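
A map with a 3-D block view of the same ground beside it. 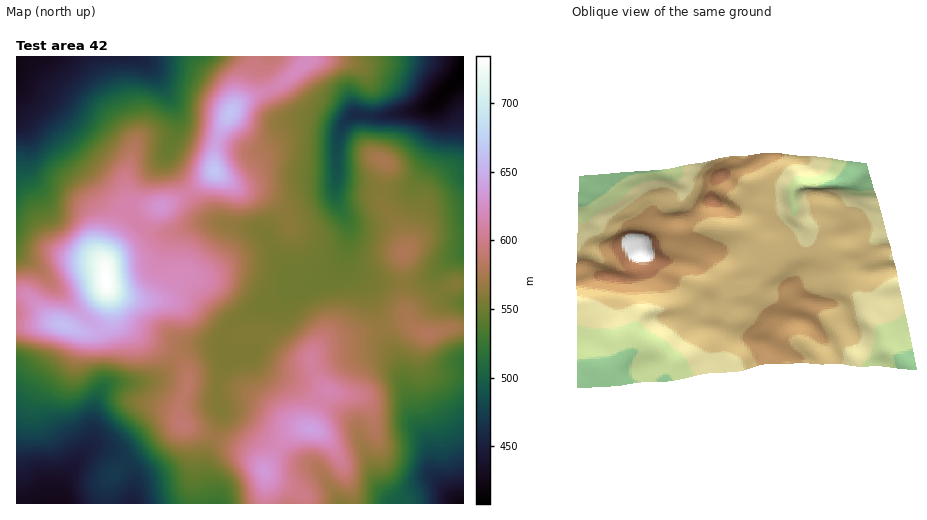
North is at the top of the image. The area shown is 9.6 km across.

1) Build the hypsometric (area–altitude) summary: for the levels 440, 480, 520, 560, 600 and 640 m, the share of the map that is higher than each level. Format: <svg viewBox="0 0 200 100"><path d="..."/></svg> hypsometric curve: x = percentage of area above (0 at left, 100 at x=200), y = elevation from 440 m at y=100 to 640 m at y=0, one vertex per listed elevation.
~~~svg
<svg viewBox="0 0 200 100"><path d="M193 100l-20-20-21-20-54-20-58-20-31-20"/></svg>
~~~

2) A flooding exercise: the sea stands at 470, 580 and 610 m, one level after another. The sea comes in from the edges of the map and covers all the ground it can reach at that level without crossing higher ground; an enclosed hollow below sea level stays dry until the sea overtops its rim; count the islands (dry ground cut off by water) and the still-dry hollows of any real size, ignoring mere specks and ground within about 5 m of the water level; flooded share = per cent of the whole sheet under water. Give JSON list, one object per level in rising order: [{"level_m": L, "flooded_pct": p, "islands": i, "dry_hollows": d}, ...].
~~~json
[{"level_m": 470, "flooded_pct": 11, "islands": 0, "dry_hollows": 0}, {"level_m": 580, "flooded_pct": 69, "islands": 1, "dry_hollows": 0}, {"level_m": 610, "flooded_pct": 85, "islands": 1, "dry_hollows": 0}]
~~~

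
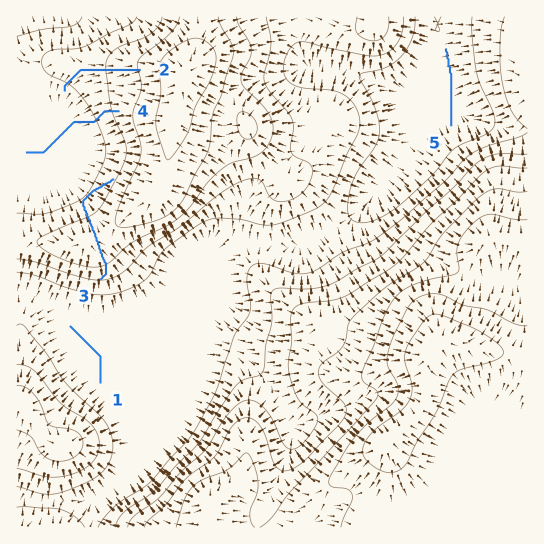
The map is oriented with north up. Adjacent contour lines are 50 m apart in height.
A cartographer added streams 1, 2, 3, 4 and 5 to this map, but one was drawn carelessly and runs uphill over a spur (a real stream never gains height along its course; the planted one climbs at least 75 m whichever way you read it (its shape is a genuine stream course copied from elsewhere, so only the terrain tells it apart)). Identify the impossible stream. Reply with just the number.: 3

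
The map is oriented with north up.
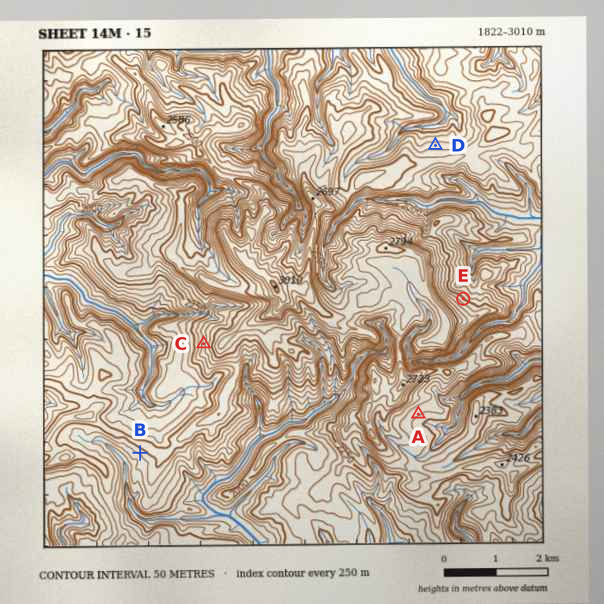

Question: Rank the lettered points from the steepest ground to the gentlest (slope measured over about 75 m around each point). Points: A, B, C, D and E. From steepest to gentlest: C E B D A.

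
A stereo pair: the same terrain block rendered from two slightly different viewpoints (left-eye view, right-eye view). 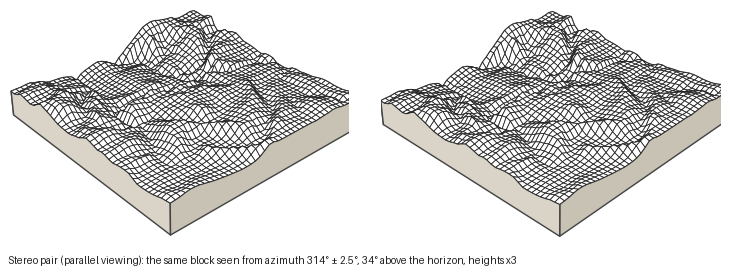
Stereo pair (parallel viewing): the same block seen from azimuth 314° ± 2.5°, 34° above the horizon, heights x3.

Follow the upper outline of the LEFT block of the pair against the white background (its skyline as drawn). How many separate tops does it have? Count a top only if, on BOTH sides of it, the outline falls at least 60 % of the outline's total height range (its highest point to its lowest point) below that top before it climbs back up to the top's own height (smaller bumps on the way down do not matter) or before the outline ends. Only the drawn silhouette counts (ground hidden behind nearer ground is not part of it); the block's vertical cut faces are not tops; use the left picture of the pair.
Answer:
1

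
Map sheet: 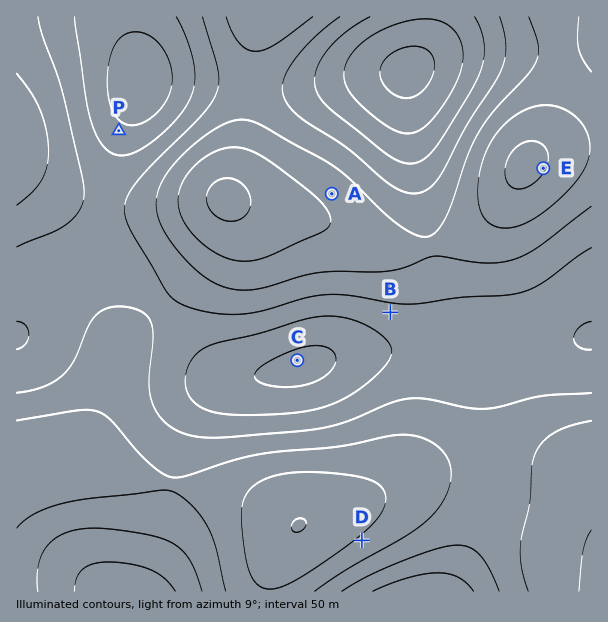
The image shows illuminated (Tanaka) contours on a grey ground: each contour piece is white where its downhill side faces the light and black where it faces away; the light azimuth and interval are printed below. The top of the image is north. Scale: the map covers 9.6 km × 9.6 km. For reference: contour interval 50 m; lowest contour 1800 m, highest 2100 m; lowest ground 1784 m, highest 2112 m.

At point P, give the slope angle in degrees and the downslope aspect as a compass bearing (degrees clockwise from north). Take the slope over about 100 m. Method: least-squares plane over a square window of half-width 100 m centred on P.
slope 5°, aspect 31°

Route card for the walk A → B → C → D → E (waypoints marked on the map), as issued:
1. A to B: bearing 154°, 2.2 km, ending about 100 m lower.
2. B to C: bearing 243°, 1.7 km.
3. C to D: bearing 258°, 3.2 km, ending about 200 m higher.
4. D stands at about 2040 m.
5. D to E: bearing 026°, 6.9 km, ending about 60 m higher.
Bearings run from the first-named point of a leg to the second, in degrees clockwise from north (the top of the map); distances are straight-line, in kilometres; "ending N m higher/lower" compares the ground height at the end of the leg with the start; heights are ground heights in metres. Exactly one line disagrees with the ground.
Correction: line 3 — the bearing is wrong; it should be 160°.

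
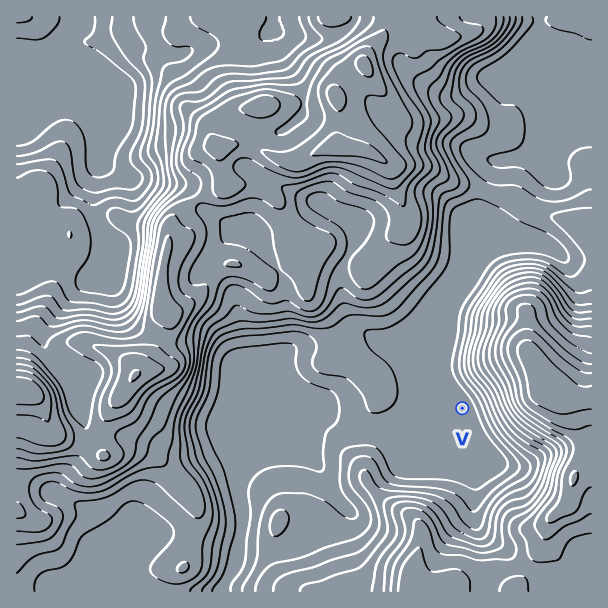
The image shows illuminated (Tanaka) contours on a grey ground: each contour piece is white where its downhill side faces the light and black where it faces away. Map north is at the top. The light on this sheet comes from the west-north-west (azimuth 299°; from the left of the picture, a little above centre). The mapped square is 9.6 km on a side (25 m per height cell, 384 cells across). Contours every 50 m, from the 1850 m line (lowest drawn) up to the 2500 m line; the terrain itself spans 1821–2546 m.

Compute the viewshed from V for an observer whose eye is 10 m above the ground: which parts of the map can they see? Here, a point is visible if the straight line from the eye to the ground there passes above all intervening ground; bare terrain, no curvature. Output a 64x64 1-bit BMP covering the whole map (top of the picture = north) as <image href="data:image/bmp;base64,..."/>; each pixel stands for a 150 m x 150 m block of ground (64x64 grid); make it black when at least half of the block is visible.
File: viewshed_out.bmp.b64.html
<image width="64" height="64" href="data:image/bmp;base64,Qk0+AgAAAAAAAD4AAAAoAAAAQAAAAEAAAAABAAEAAAAAAAACAAATCwAAEwsAAAIAAAAAAAAA////AAAAAAAAAAAAAAAAAAAAAAAAAAAAAAAAAAABngAAAAAAAAP+AAAAAAAAA/wAAAAAAAAD/AAAAAAAAAf8AAAAAAAAB//AQAAMAAAP/+CAAAwAAD//8AAADAAAf//4AAAeAAD///gAYD4AAf//+AA4fgAB///8AD/8AAP//wwAP/gAB//4AAw/+AAH//wADD/wAAP//gAIP/AAAf/+AAAf8AAA//8AAA/wAAD//4AAD/AAAH//AAAP+AAA//8AAAf4AAD//wAAA/gAAP9+AAAAeAAA/gAAAAH4AAf+AAAAAPgAB/4AAAAAeAAP/gAAAAB8AH/8AAAAAH4///wAAAAAfx7//AAAAADfCP/8AAAAAMYI8/wAAAAAxgDx/AAAAADiAOH8AAAAAGAAYPwAAAAAcABgfAAAAABwAAB8AAAAAEAAADwAAAAAAAAADAAAAAAAAAAEAAAAAAAAAAAAAAAAAAAAAAAAAAAAAAAAAAAAAAAAAOAAAAAAAAAD/AAAAAAAAY+IAAAAAAAAfgAAAAAAAAAAAAAAAAAAAAAAAAAAAAAAAAAAAAAAAAAAAAAAAAAAAAAAAAAAAAAAAAAAAAAAAAAAAAAAAAAAAAAAAAAAAAAAAAAAAAAAAAAAAAAAAAAAAAAAAAAAAAAAAAAAAAAAAAAAAAAAAAAAAAAAAAAAAAAAAAAAAA=="/>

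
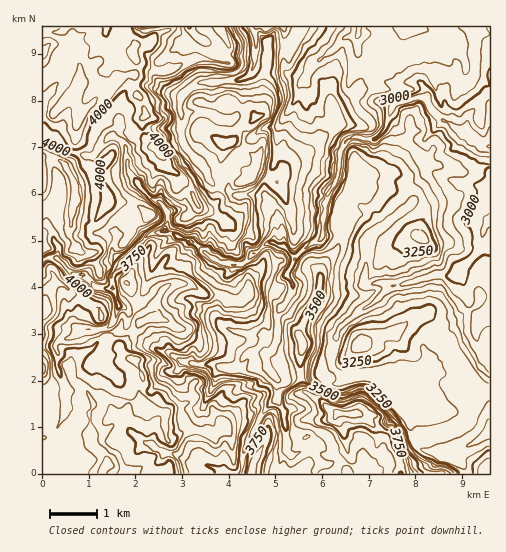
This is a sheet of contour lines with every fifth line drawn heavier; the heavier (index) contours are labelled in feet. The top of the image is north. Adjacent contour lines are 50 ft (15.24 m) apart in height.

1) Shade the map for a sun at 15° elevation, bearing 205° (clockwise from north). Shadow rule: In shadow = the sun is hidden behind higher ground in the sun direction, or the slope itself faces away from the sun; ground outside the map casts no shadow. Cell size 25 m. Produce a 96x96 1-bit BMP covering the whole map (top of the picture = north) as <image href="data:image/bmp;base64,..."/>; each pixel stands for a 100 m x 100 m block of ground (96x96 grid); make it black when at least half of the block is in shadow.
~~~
<image width="96" height="96" href="data:image/bmp;base64,Qk2+BAAAAAAAAD4AAAAoAAAAYAAAAGAAAAABAAEAAAAAAIAEAAATCwAAEwsAAAIAAAAAAAAA////AAAAAAAAAAAAAAAAAAAAAYAAAAAAAAAAAAAAD4AAAAAAAAAAAAAAf4AAAAAYAAAAAAAD8AAAAAAAAAAAAAAH4AAAAAAAAAAAAAAHwAAAAAAAAAAAAAAPgAAAAAAAAAAAAAAPAAAAAAAAAAAAAAAPAAAAAAAAAAAAAAAfAAAAAAAAAAAAAAB/AAAAAAAAAAAAAAA+AAAAAAAAAAAAAAB+AAAAAAAAAAAAAAH+AAAAAAAAAAAAA4P8AAAAAAAAAAAAB+/4AAAAAAAAAAAAD//wAAAAAAAAAAwAP//wAAAAAAAAAAQB///gAAAAAAAAAcAB///gAAAAAAAAcfwA//+AAAAAAAAB8PwAfwAAAAAAAAAB8AAAMAAAAAAAAAAD4AAAAAAAAAAAAAA4AAAAAAAAAAAAAAfwAAAAAAAAAAAAAA+AAAAAAAAAAAAAAAAAAAAAAAAAAAAAAAAAAAAAAAAAAAAAAAAAAAAAAAAAAAAABAAAAAAAAAAAAAAAAAAAAAAAAAAAAAAAAAAAAAAAAAAAAAAAAAAAAAAAAAAAAAAAAAAAAAAAAAAAAAAAAAAAAAAAAAAAAAAAAAAAAAAAAAAAAAAAAAAAAAAAAAAAAAAAPgAAAAAAAAAAAAAAPgAAAAAAAAAAAAAAAAAAAAAAAAAAAAAHwAAAAAAAAAAAAAAHgAAAAAAAAAAAAAAMAAAAAAAAAAAAAAA4AAAAB6AAAAAAAAAwAAAAHAAAAAAAAAAAAAAAcAAIAAAAAAAAAAAAYAAYAAAAAAAAAAABgADwAAAAAAAAAAAPgABAAAAAAAAAAACMAAAAAAAAAAAAAADgAAAAAAAAAAAAAAAAAAAAAAAAAAAAAAAAAAAAAAAAAAAAAAAAAAAAAAAAAAAAAABAAAAAAAAAAAAAAADgAAAAAAAAAAAAAAPAAAAAAAAAAAAAAAfAAAAAAAAAAAAAAAcAAAAAAAAAAAAAAAwAAAAAAAAAAAAAAAgAQAAAAAAAAAAAAAAAQAAAAAAAAAAAAAAAwAAAAAAAAAAAAAADwAAAAAAAAAAAAAAHgAAAAAAAAAAAAAAHgAAAAAAAAAAAAAAPAAAAAAAAAAAYAAAeAAAAAAAAAABAAAA8AAAAAAAAAAAAAAA8AAAAAD4AAAAAAAAYAAAAAD4AAAAAAABAAAAAAAAAAAAAAABgAAAAAAAAAAAAAAAAAAAAAAAAAAAAAAAAAAAAAAAAAAAAAAAAAAAAAAAAAAAAAABwAAAAAAAAAAAAAAAwAAAAAAAAAAAAAAAAAAAAAAAAAAAAAADgAAAAAAAAAAAAAAHAAAAAAAAAAAAAAAAAAAAAAAAAAAAAAAAAAAAAAAAAAAAAAAAAAAAAAAAAAAAAAAAAAAAAAAAAAAAAAAAAAAAAAAAAAAAAAAAAAAAAAAAAAAAAAAAAAAAAAAAAAAAAAAAAAAAAAAAAAAAAAAAAAAAAAAAAAAAAAAAAAAAAAAAAAAAAAAAAAAAAAAAAAAAAAAAAAAAAAAAAAAAAAAAAAAGAAAAAAAAAAA2AAIAgAAAAAAA="/>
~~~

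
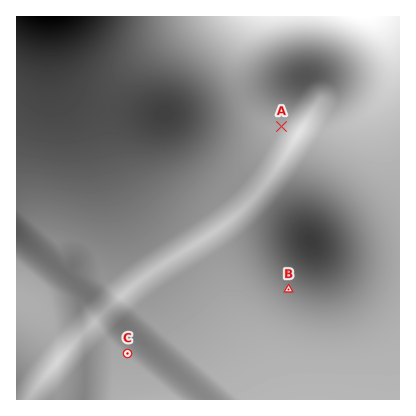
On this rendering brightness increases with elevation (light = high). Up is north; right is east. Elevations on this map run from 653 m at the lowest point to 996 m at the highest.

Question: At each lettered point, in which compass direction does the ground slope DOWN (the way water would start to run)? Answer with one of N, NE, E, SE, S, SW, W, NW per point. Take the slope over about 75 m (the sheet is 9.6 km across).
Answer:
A NW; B NE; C NE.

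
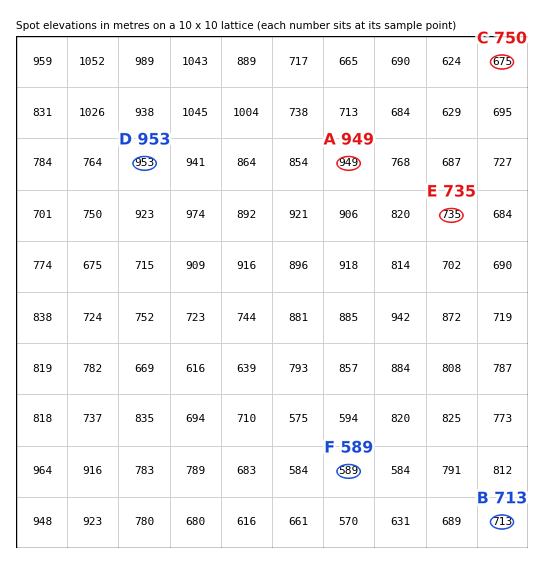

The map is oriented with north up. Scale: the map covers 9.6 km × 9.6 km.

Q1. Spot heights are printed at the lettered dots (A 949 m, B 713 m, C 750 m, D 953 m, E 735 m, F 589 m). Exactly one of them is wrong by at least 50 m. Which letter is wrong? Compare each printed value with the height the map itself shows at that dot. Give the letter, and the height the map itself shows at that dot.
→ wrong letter C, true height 675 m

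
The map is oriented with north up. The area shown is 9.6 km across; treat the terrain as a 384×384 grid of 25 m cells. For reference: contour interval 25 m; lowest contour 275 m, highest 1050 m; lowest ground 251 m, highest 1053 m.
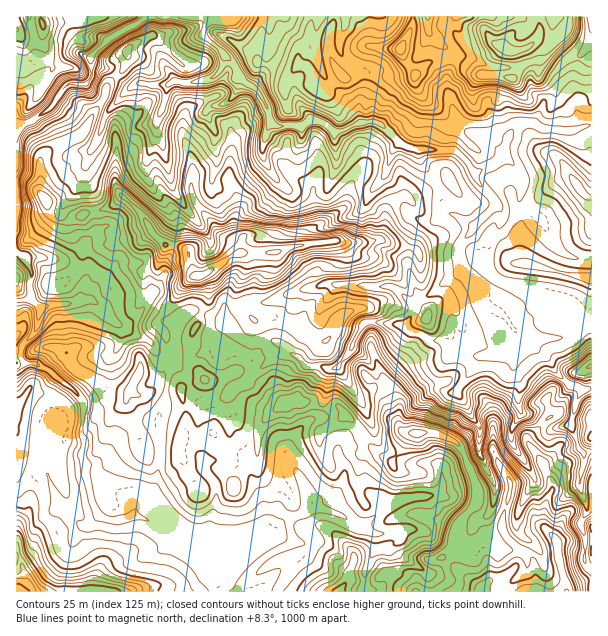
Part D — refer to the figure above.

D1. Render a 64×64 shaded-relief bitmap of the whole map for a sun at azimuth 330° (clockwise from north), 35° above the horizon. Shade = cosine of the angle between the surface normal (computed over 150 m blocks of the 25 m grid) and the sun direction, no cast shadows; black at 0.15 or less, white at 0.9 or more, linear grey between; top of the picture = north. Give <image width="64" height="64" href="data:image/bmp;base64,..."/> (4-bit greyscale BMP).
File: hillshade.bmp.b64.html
<image width="64" height="64" href="data:image/bmp;base64,Qk12CAAAAAAAAHYAAAAoAAAAQAAAAEAAAAABAAQAAAAAAAAIAAATCwAAEwsAABAAAAAAAAAAAAAAABEREQAiIiIAMzMzAERERABVVVUAZmZmAHd3dwCIiIgAmZmZAKqqqgC7u7sAzMzMAN3d3QDu7u4A////AKmbzd3MzMupmImZmqmIqqvN3ZWIiry7u6q8iIvLu6hkqYq93cu8zLqZmJmaqoiaq8zcpoqZvLqqqry5ibu7mHaZiavN26qruqqZiJmrqYmqu7u3fMu8uImavMy4mqqGZ3l4mrvLmImaqpmYiZq7qZmrvLlqzM3KmJqqu8uaqXRXWIeJqrupmImZmZiImau6qaq8u4i7zd7smZmpqqqpc0dXh4iau7qpmZmZiIiImaqpmavMuqq83e2YmZmKqYmEVmeYiJq6u6qZmIiIh3iImZmJmru6mZqrzaiZmIqpmpaIh4mYiKqaqpmIh2d3ZneImqmqqZmYd4it2Ym6ebq7lYyoeJiIiIiJmIh2VnZmZ3iJqqmYd6qZmazsd6x4zLvGSbl3iHiIiIiZiHZVdlZneHiJmIiHiqu7vO6mjIXNucuGqYiIeIiIiImIiGaHVWd4iIiImIh3eJmavbd8k43IermZmIiIiYiHeIiJiIl2Z3iIiHeIh2U0RXmaqIulXMpWu4iYiHiZiHdniImYipdneIiIZoh3dURVaJmZqKh6qnSMeIiIeJmId2eYiJmamHd4iIh3eHd3d3d4mJmoqKmahXx4iId4iYiHd5mIiJmYh3iIiIiIiJl2ZmaIioqZqamYeneIh2iYiIiImoiIiZmHd4iIiImZqnQyM1dsqXuKuoeXd4iXaJiImZiamIiJmYdniZh3iZq5dTIkeEzYe5qsqJd3iJhomYiZmJqYmYmZllZpqXZ4m7qZiIqqjNdd6oq7qneImGiZh4iImpmZmZqXVVabl2irq73czMvL2Dz+lWq7d4iIeamHd3iamZmZmqllVGmpiKu8vN3Ny9vqWO24Nsx3eIiJuZh2Z5mZmZmqq6dlZ6qpqsy4vbzNzNuKuqqG3pd4mZiZmYdmiYiIiau7u6mZu6qau7h6qrzN3KreyJm/yYmqhombl4eJmHZ3mrvM27vMuomqqYiHet3Lu9/7iHntqadXmau4eIqpmHd5q7vNu83KiZqYmZl4zcqrzv63Q965dnmavMp4maqqqYiby6u5m8u6mZmIm6irupq83suWqYZniZmsy5mZmqmaqYmrqYY0vuqpmYeJqpmpmavM3/65ZomHeJvMqpmYmZmZmIiHdkJe2oiqmHiZiJmJmqvO/43ru6mZit2pmZh4mZmYh3aIdCrbeKupiIiIiIiZmqvfOf7My7qqvJiYmGiZmHd3eImWJe2YmpdniIiImYiImbyFzsu7qqmqqIiad4mId3iJmqgxjIiJhVaIiJmYiIiImqit3LqqmYrKiJqWiImYiJmZunIURFeoZniJmZiImZiIunq7u6mZmLyWaIVoiZmZmpm8uGVEVpuHeImZiIiIiIiLdmaJmImZnLczVDZndniaqazMy5d3iqiIiZiIiIiIhyiHZmeIiZh5ujABBFNTI2eZmrqqqXdmiZiIiIiIh3dmOLqYd4iIiHackxABUzMQI1VURFRVV2VYmYiIdmZmZnhpu6qHiIiJhnmqpiBENTACRTIREjNXdVeJiIh2ZneJq6q7qpd3eIiYV6rOpDVVUgATRDM0RVd1V3mImZiImaqql4iIiHd3dnhYqY3rh4iGMAASNFVVVoZWeZmaqqqqmYeFZmZ4iYiHV5rbi8y5q8yodmVWZmVomGZoupq6qZmYdshmZmaJmZlovO7c3curzN3d7bu7mImqmGermrqZmZmYyoZ3VGeZmZmszNzu7t3t7tzO7e3KmqmZh3qqqpmZmanLh4mWZmeZqau7rN7d3e7//rms3cqIiImXaKqqmYmJmbuHesyqdXqqu7mrzcmbzN7u7Iatyod3eId2ipqYiIh4qZl5zd2nmau7qZq7ynirvMzdt3vLiId4iIiImal3d3mqupmrzMuZq7ypiaqqmJqqqay5ecypmIiImYiZqpd3ic3JmZq8y5m6u7l4qZmZqZmoi7l2rLqZmIiamZmaqYiZ3bmIirzZeKq7yni6iJqpmqmLyoZ7uqqpmIiqqZmamqnMuIiJvNl3q7vLmbuGi6qqqYrLqGrLvMupdoqpmImqqbzId4isyHaKu7qZu4Vruqu6i8upecu7y6l3Z5mZqqqpzuuXZYy4d3q6qpm7hDrbm8qb3LqYqXiHd4iHmqvMuqrf7suVW7l5iruqmbuVJ96725rey6mGVWZniIeKq7y6qr7+7dlJyWh6zLmqqpc0q7nclYzbqHd2d3h2Z2iqmYiJVs/t3HbbhljduJvMp2WFNHhUNGhnd2VWd1VVVWd2Z3dyCf7MtZypVM3Iac7ZaIdEMzVUREZmVEZ3ZWVUI3dnd3gQru7oSsumrdyXe+yJeHVEVlVmZnVVVohlZkM0V2Z4WHAc/vxErMmd7u2nvaiIdneHVWd3dlVWd1IjITMmdndnhAB67pM3h2qZveqqeKp4mZhlZ3iHVEVmYgEyIhNWZ3d3MALOxyJEREIkupdXq5iZmJh4iYmVNGiZdodEIlZ3iHd3Zr25U0Zmd1Nqh4irqZmZmHeHaKhleruXdlUxRnhndmd1nut1ZmiqqHh5mau5mZmYdndmipiJqoVVRFEFeVZ2ZUIs/9hlZ5u6doqpq7qZmaqYq6ZpqZmZiYmGZABYV3VVQxKv/6d1V6qKzKmqy5qYq7vO6WmpmZmrqbl4QCZohkZkEAPP/tuXes3dyqq7qqiru7zseJmru8zKqpmTFHqHVnUgAAr/7tyb3d3KqruquJq6q92JqavN3MypmaYj"/>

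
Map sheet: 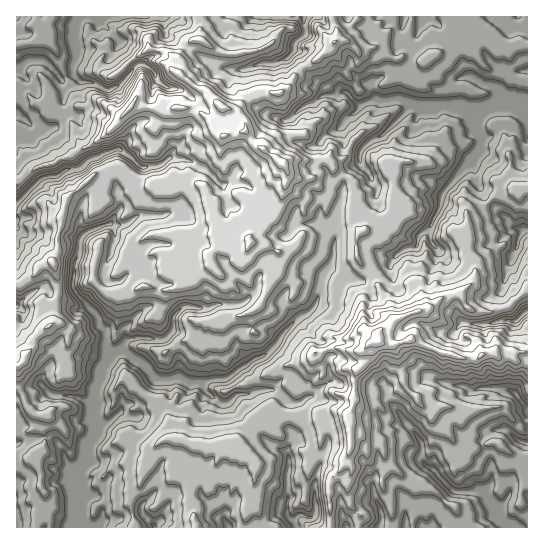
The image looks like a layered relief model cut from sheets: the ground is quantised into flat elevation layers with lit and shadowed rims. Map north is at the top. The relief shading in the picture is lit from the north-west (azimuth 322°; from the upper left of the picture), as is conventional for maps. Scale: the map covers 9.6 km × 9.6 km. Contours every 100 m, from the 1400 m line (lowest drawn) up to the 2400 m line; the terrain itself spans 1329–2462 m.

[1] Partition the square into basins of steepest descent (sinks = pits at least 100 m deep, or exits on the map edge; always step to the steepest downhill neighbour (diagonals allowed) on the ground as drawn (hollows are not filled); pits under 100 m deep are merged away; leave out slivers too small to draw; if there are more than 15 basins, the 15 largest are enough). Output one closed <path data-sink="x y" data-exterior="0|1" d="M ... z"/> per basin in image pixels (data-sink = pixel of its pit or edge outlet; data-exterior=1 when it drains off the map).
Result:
<path data-sink="78 527" data-exterior="1" d="M223 107l-2 0 3 6 0 22-4 14 0 10 4 8 0 7-13 15-5 3-7-8-16-5-10 0-7 4-13 1-16-5-16-14-7 0-19 8-30 28-4 25-4 11 0 16-4 6 6 23 0 12-6 16 0 12-18 16-11 24-8 5 0 91 21 0 4 15 0 14 4 6 0 8-6 10-2 17 97 0 1-7-4-14 2-13 7-8 4-19 7-10 2-10 12-8 17 1 9 4 12 1 24-2 8 1 16-21 19-12 13 4 26 1 12-1 5-4 8-2 13 7 5-7 3-11 0-23 13-16-1-13 8-5 2-7 16-13-4-16-8-10-2-9-22-28-1-15 4-12-7-13 2-29-3-8-14-9-12-13-32 0-8 4-5 0-27-19-9-13-1-9-11-11z"/><path data-sink="515 105" data-exterior="0" d="M382 16l-49 0 4 23-7 12-7 2-10 10-11 4-17 24-6 2-16-2-14 4-14 18 9 9 1 9 8 12 28 20 5 0 8-4 32 0 12 13 14 9 3 8-2 29 7 13-4 12 1 15 22 28 2 9 8 10 2 10 3 5 36-12 11-9 17-6 12-8 5-6 0-13-10-24 0-13 3-7-1-5 14-8 17-14 30-6 0-143-25 1-21-16-17-8-6 2 0 18-29 14-4 4-21-4-12 2-16-11-19 3-10-9 13-10 16-5z"/><path data-sink="74 37" data-exterior="0" d="M197 16l-160 0 0 9 10 5 0 8-12 5-19 3 0 40 9 5 9 12 19 1 2 5 10 4 10 14 4 15 6 6 21-13 27-30 16 3 41 0 8 3 25 25 1-23-3-7-15-15-9-3-20-14 3-8-1-11 2-5 6-7 12-4 1-14z"/><path data-sink="499 514" data-exterior="0" d="M378 340l-11 6 1 13-13 16 0 23-3 11-5 8 2 13 8 1 8 5 10 0 6 6 4 20 5 5 15 10 24 10 17 16 10 4 5 21 66 0 1-69-18-6-12-10-9 0-12 5-20 1-9-18-15-10-2-10-6-3-18-19-12-42z"/><path data-sink="17 203" data-exterior="1" d="M137 105l-4 0-27 30-13 9-23 13-5 0-12 7-18 4-19 17 1 100 4 0 9-6 9-14 10-4 4 1 4-9 0-16 4-11 4-25 30-28 19-8 7 0 16 14 10 4 8 1 11-1 7-4 10 0 16 5 7 8 14-11 4-7 0-7-4-8 3-24-21-22-12-5-41 0z"/><path data-sink="295 527" data-exterior="1" d="M334 409l-8 2-5 4-12 1-26-1-13-4-19 12-12 15-3 7 20 18-4 34-7 16 1 15 85-1-2-44 2-4 12-12 8-18 0-14-4-20z"/><path data-sink="303 17" data-exterior="1" d="M331 16l-133 0 2 9-1 14-12 4-6 7-2 5 1 11-3 8 20 14 9 3 13 14 16 7 14-17 14-4 10 2 12-2 17-24 11-4 10-10 7-2 7-12 0-6z"/><path data-sink="527 413" data-exterior="1" d="M414 340l-12 1-9 5 14 43 18 19 9 1 5-2 12 0 14 5 16-4 21-1 15 19 6 6 5 1-1-70-12-2-6-5-12 0-4-3-7 0-9 6-14 0-24-7z"/><path data-sink="523 229" data-exterior="0" d="M527 189l-16 2-13 4-17 14-14 8 1 5-3 7 0 13 10 24 0 13-5 6-11 8 8 14 6 4 20 1 14-4 21-19z"/><path data-sink="527 311" data-exterior="1" d="M527 289l-20 19-14 4-20-1-6-4-8-14-5 0-13 6-11 9-35 11-18 15 0 5 4 4 10 2 16-5 7 0 25 12 24 7 14 0 9-6 15 2 6-3 20 0z"/><path data-sink="229 527" data-exterior="1" d="M230 443l-13 2-22-1-11 22 8 9-1 27 6 26 48-1 0-14 7-16 4-34-17-16z"/><path data-sink="154 527" data-exterior="1" d="M173 439l-8 0-10 6-11 22-4 19-5 5-4 11 4 26 61-1-3-20-2-5 1-27-8-9 11-21z"/><path data-sink="17 113" data-exterior="1" d="M18 87l-2 0 1 97 18-16 18-4 12-7 5 0 14-10-5-5-4-15-10-14-10-4-2-5-19-1-9-12z"/><path data-sink="422 17" data-exterior="1" d="M462 16l-79 0-6 11-16 5-13 10 10 9 19-3 16 11 12-2 21 4 4-4 29-14 0-18 4-3z"/><path data-sink="379 527" data-exterior="1" d="M357 431l-8 0 2 18-3 13 4 5 0 6-4 8 0 18 3 7 10 11-2 5 0 6 30 0 3-9 0-8-9-24 0-12 2-8-2-21-8-10-10 0z"/>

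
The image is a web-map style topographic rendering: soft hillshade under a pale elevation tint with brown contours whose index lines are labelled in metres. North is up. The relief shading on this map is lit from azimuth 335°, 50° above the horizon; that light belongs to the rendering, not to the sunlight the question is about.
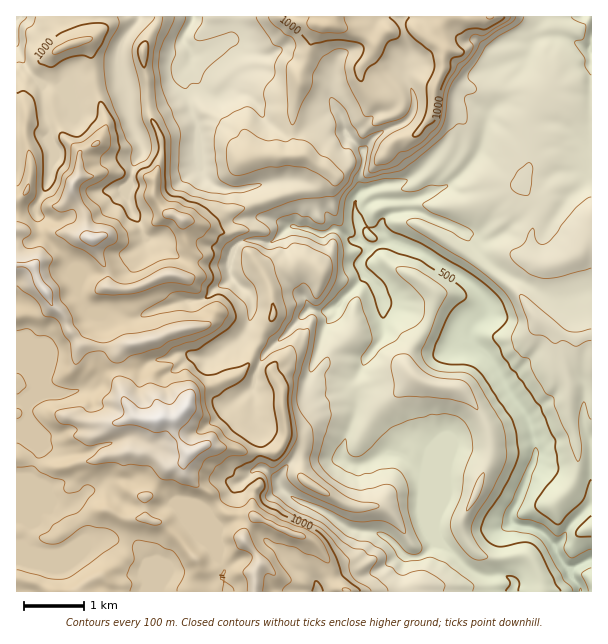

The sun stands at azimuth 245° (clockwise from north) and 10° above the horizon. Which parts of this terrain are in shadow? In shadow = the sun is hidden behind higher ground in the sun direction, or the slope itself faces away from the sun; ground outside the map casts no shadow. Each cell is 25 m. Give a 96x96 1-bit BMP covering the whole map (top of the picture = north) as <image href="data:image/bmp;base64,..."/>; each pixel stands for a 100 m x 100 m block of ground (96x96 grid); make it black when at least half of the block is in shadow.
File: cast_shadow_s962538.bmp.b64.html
<image width="96" height="96" href="data:image/bmp;base64,Qk2+BAAAAAAAAD4AAAAoAAAAYAAAAGAAAAABAAEAAAAAAIAEAAATCwAAEwsAAAIAAAAAAAAA////AAAAAAAAAAAAAOhB/gAYAPwPgPAAAPDj/4f+YP5+AfgAAP/H/8//wP74AfAAAP+H////gf4AAAABwH/P///8Af8AABgDwH/P///wA/8AABgH4P8f///nh/8AAAAP4f4f///v5/gAAAAPg/g///////AAAAAfA+H///////AAAAA+A+f//////5AAAAD8AB/////f/xgAAAP4AP/////f/BwAAMP4Gf/////f/AQAAcP4Pf/////P/AAAAYHgff/////n/AMAAAPAfv/////n/AcAAAHB/v/////3/gcAAAAD///////z/gMAAAAH///////z/wMAAAAP///////x/4MAAAAH///////5/4MAAAAD/Y/////4/4MAAAAAA4/////4/4MAAAAM/8/////4/4MAAAAe/+f////x/8MAAAAf//f////h/4cAAAAH//f/3//B/4cAAAAP//f/44OD/4YAEABP////8AAD/wYA2BzH////+AAH/wYBmBzH/+///AAH/wYAAD3H/+///gAP/gYAAD3H/+///gAf/AYAAH/H/+///gB//AYAAH///+///h//+A4AAB///////j//+AwAAA3//////j//8AAAAAH//////n//4AAAAAB//////3//wAAAAABv/////7//gAAAHAAA/H///9//gAAAPxgAAH///8//AAAAfx4AQB///+//AAAAfwAP/h///+f/AAAA/wAf/x///+f/AMAA/wAf/x///+P8AcAB/gAef5///+P4A8AD/AAff9////H8B4AH+AAB//////H8BgAH+AAD/////+P8DAAP+eAH///f/gf8AAAP/fgP/D/f/h/4AAAf/fx//n+f/j/wAAAf+f5//n4f///AAADf8/5///x///8AAADv4/4D//7///wAAADvw/4H//////gwAABkAP4H//////BgAAAgD/4H/////+HgAAB4D/4A/////8fAAAD8D/4D/////5+AAAD8D/4P/////7wAAAB4H/4//////8AAAABwH/7//////AAAAAB4P/n///wH/AAAAAA8P/n///gH/AAAAAA+f/n///4D/AAAAAA+P/n///8D/gAAAAA/P/n///8D4AAAAAA/v/z/+f4H4AAAAAA/n/7/8AAP4cAAAAA/n/7/8AB/4/AAAAA/j///8Aj/4TgAAAA/I///8Mz/8B4AAAA+c///+fj/8B8AAAA+8/7/8fH/gA+AAAA/4f//4+GHAAfgAAA/gf//4eGOAAfwAAA/Af//8cHOAEf8AAA/Af//8YHMAGP/AAE/A///+QH4AGP/gAN/A/v//AHwAGP/wAM+A/v//ADwAOP/4AM8B/P/+AD4AcP/8AMwB/P//AH4A8H/+ANgB/P//AD8I4H//gdAB+f/4AD8BwH//wcAB+f/4AB8DwH//wcAB+f/4ABwDwD//4cAB+f/8AAgDwD//88AB+f/8AAADwD///8AB/P/+AAAAID///MAB/n/+AAAAYCb//MAA/3/+AADw4AA//cAA/z/+AAH44AA//8="/>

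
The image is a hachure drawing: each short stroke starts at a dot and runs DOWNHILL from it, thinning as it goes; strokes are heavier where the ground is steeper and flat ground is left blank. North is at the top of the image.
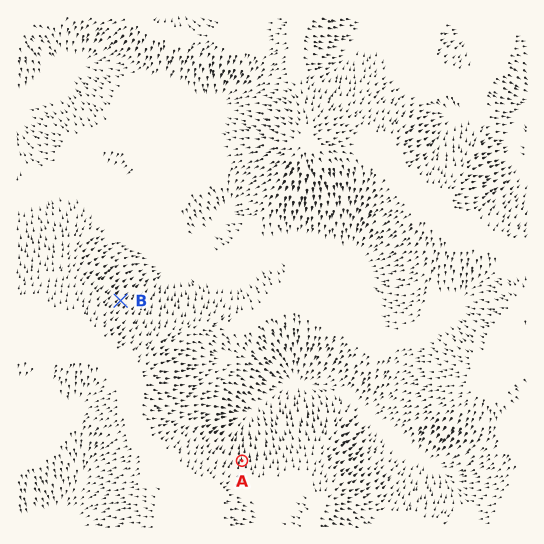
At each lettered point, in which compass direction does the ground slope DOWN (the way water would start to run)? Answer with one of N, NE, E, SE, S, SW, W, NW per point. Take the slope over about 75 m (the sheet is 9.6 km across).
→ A N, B NE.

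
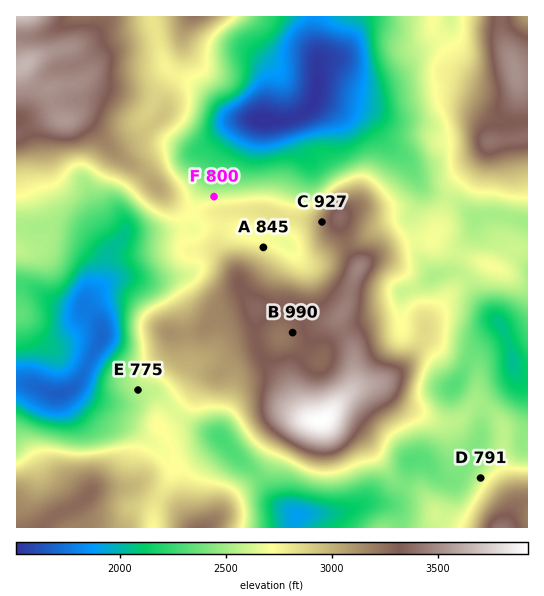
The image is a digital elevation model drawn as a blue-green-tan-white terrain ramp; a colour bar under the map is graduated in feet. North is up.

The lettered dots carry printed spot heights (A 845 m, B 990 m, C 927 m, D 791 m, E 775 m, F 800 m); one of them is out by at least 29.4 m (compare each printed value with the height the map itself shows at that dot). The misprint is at C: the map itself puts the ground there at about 964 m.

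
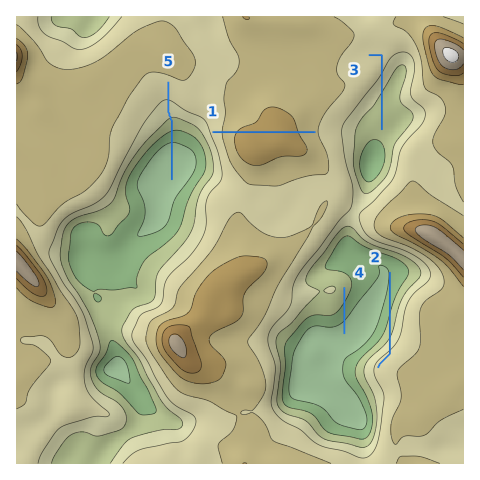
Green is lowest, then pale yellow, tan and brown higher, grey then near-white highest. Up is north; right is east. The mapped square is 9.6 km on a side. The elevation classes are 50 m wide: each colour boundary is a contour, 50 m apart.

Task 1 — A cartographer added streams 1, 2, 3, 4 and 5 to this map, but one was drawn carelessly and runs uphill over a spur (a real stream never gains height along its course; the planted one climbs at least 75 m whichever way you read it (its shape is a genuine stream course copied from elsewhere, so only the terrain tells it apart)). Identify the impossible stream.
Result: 1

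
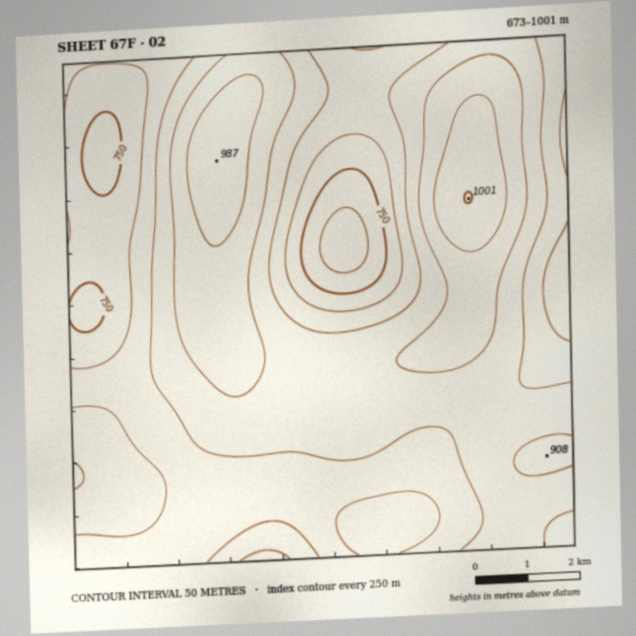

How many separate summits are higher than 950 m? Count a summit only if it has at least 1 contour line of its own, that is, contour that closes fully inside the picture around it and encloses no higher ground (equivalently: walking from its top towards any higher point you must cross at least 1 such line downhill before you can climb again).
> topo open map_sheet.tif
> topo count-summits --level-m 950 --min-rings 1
2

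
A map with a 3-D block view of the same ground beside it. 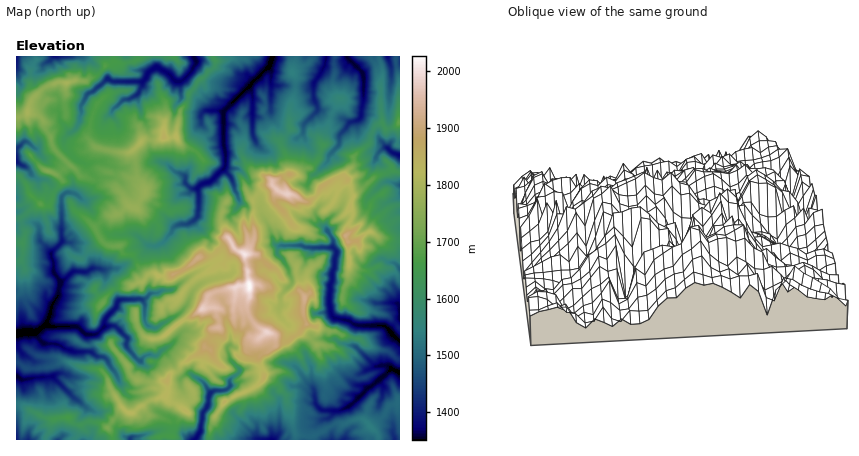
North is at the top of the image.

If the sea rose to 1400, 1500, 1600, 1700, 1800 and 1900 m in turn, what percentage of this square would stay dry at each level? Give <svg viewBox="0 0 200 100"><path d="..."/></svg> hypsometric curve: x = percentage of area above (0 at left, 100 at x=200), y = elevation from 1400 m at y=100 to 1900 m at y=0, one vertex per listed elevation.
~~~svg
<svg viewBox="0 0 200 100"><path d="M186 100l-38-20-45-20-46-20-32-20-19-20"/></svg>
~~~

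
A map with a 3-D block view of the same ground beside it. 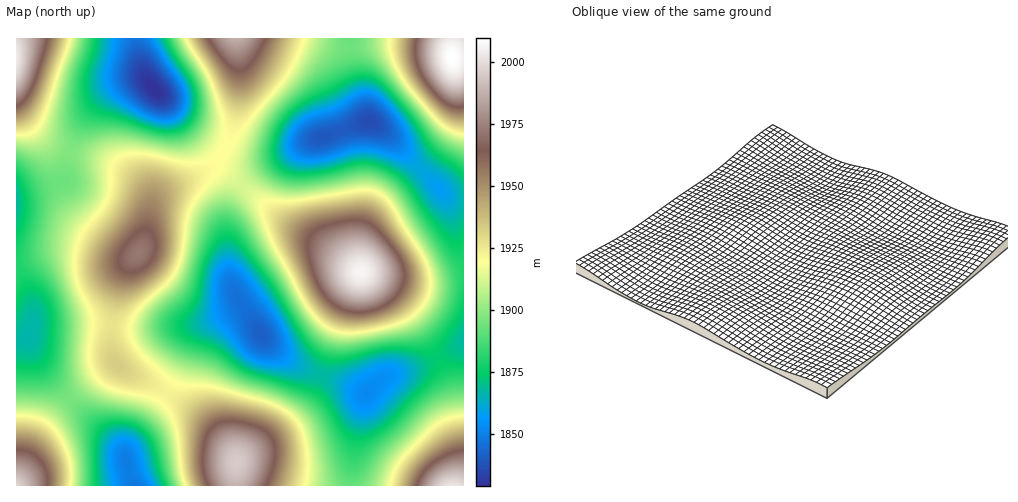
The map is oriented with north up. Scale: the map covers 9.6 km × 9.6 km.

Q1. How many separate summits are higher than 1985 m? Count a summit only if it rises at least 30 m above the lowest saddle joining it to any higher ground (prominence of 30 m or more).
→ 3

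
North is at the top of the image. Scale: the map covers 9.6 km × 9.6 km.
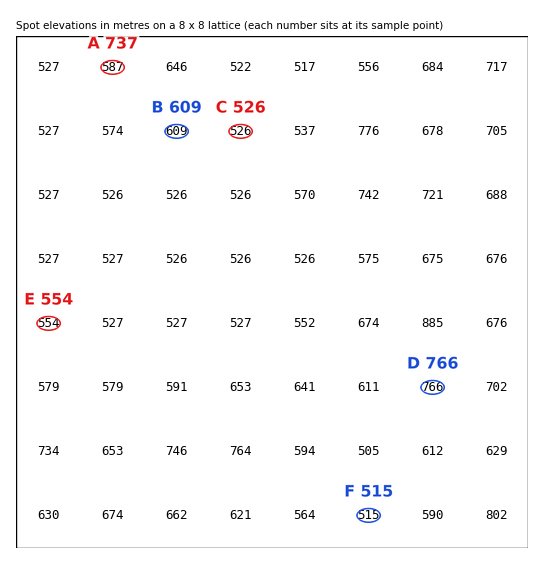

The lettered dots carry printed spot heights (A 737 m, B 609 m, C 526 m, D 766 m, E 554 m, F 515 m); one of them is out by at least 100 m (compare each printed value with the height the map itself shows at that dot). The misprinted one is A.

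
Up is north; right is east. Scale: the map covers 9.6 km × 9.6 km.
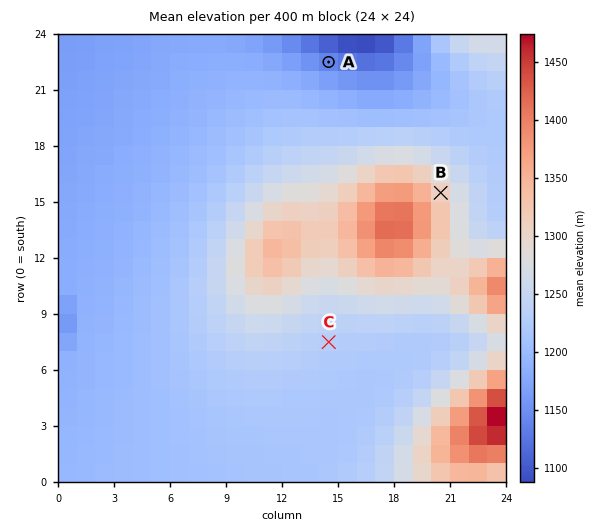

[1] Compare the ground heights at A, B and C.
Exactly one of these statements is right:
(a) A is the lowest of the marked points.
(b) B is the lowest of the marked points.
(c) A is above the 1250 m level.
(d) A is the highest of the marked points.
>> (a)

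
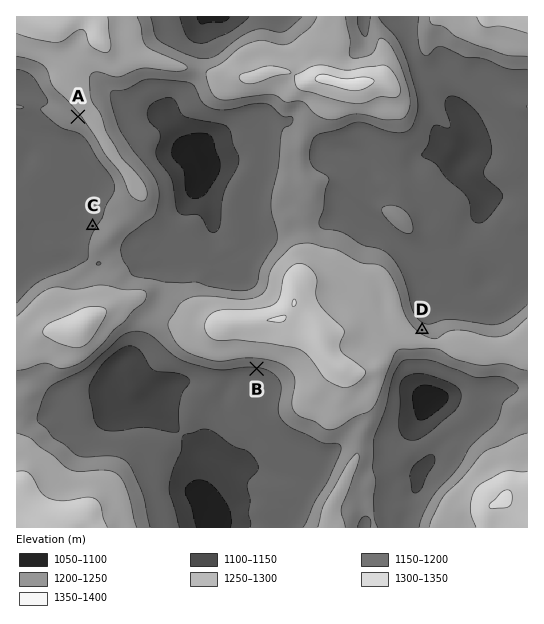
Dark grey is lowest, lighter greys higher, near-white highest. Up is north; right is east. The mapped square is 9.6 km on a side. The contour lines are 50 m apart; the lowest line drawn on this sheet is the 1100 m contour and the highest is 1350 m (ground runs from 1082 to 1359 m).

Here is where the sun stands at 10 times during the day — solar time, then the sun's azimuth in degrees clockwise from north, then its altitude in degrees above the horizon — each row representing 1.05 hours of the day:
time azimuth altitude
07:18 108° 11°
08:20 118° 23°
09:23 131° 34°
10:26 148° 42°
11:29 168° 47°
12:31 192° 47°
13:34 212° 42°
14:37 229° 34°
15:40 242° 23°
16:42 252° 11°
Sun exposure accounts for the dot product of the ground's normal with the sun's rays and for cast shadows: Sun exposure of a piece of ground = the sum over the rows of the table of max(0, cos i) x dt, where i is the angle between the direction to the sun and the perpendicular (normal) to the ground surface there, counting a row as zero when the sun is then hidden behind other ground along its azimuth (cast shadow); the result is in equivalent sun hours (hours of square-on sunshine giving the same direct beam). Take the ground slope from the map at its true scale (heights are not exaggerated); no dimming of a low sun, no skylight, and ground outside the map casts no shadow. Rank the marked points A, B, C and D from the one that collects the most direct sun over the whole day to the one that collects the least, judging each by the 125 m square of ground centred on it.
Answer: B > A > C > D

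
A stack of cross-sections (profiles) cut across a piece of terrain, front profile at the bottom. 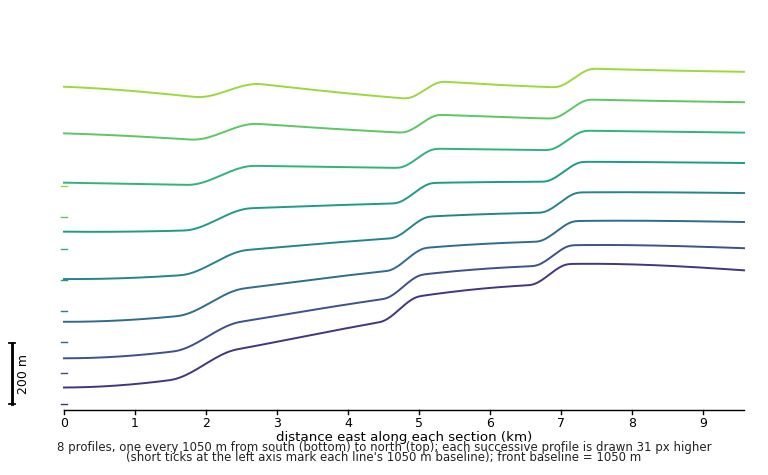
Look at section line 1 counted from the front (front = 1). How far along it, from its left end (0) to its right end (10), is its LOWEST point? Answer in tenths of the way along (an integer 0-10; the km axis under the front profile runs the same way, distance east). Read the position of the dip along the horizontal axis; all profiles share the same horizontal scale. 0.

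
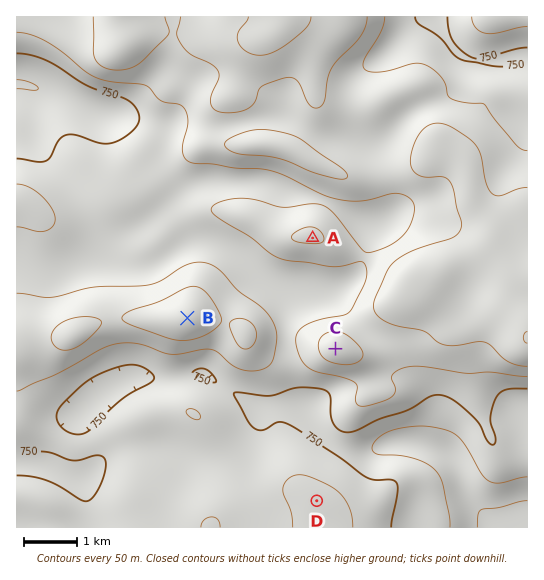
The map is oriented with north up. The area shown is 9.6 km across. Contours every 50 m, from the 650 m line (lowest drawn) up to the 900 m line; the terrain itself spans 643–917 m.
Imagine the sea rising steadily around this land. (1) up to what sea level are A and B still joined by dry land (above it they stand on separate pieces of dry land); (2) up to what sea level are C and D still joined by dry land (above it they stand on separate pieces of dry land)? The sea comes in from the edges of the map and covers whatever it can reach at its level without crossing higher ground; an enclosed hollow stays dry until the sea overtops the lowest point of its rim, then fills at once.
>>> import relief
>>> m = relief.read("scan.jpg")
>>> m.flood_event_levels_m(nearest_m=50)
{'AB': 800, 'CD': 750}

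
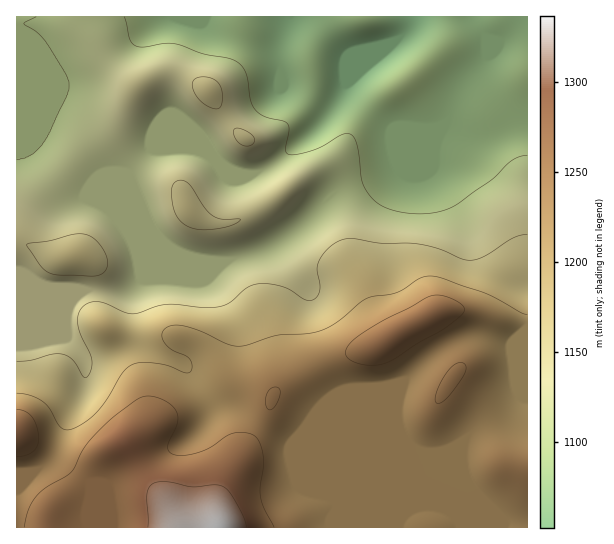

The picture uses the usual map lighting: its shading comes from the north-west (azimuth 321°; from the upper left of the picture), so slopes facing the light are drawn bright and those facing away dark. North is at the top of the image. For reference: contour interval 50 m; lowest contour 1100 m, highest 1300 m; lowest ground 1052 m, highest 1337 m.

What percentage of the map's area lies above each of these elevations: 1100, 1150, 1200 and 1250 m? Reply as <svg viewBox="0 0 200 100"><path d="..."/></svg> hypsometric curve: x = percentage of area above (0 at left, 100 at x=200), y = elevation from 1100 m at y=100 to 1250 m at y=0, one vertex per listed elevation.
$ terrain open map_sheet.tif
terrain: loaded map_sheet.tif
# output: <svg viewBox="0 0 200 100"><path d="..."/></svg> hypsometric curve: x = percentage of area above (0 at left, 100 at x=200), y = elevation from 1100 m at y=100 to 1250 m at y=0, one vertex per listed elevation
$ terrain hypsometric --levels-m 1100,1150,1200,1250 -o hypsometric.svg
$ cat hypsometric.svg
<svg viewBox="0 0 200 100"><path d="M160 100l-62-33-24-34-54-33"/></svg>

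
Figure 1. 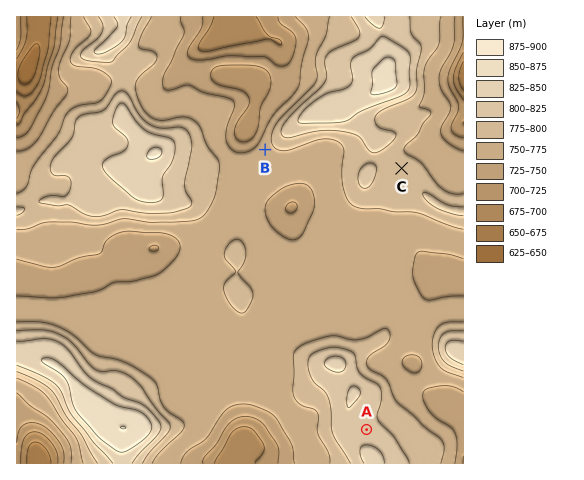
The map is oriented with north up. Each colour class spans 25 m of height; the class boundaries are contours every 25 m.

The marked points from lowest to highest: B C A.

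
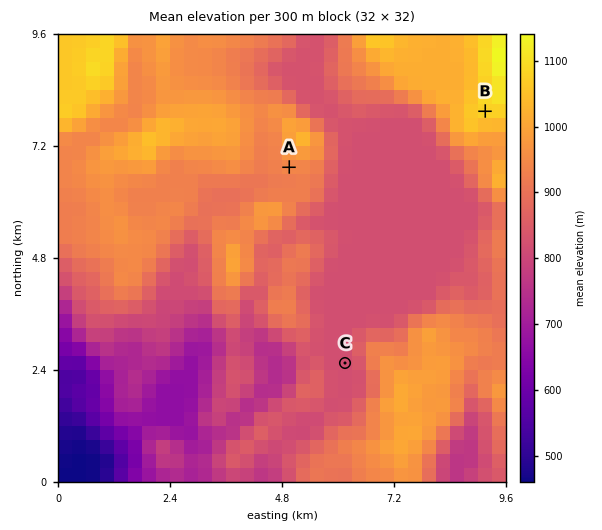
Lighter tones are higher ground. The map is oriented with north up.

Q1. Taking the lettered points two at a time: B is above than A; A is above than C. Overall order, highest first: B A C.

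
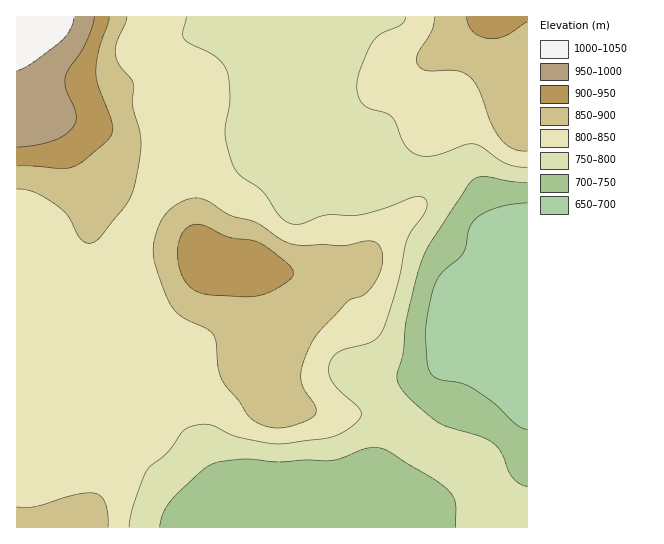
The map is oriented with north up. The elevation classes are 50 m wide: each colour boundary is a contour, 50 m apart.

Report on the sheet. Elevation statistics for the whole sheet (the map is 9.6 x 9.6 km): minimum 670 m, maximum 1020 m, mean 810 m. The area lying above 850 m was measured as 21.9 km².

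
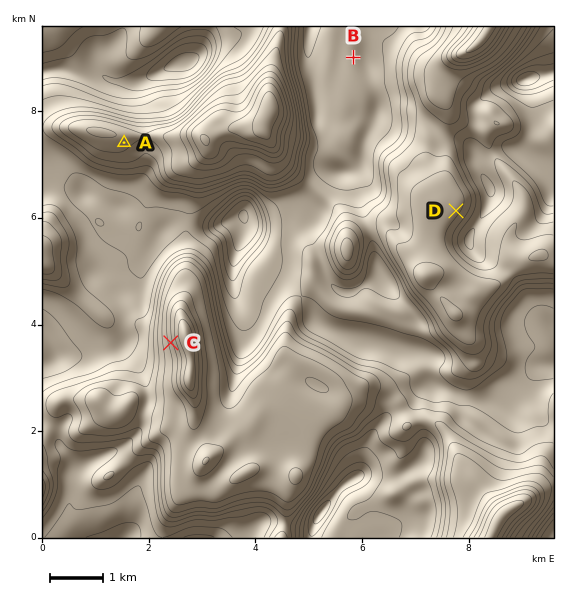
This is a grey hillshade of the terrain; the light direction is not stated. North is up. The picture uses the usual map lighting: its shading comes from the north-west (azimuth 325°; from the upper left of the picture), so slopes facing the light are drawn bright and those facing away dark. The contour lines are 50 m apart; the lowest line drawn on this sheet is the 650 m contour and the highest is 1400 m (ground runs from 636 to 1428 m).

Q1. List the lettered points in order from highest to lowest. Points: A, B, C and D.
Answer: C D A B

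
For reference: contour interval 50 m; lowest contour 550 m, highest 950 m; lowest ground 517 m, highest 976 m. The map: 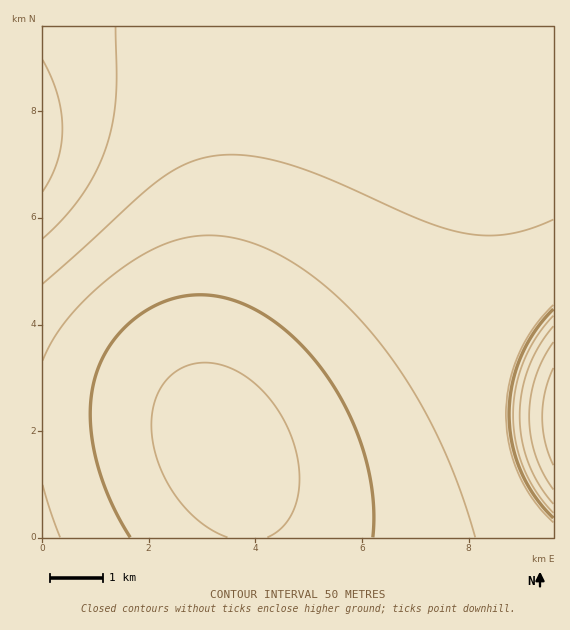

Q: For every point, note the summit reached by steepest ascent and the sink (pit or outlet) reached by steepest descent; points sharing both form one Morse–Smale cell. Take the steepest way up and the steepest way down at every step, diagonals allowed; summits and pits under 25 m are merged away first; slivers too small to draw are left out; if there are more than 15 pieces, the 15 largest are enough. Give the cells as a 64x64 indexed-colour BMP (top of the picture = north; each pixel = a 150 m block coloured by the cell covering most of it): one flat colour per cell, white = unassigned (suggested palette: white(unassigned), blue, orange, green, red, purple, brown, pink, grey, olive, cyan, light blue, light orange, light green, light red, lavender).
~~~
<image width="64" height="64" href="data:image/bmp;base64,Qk12CAAAAAAAAHYAAAAoAAAAQAAAAEAAAAABAAQAAAAAAAAIAAATCwAAEwsAABAAAAAAAAAA////ALR3HwAOf/8ALKAsACgn1gC9Z5QAS1aMAMJ34wB/f38AIr28AM++FwDox64AeLv/AIrfmACWmP8A1bDFABERERERERERERERERERERERERERERERERERERERERERERERERERERERERERERERERERERERERERERERERERERIRERERERERERERERERERERERERERERERERERERERERIhEREREREREREREREREREREREREREREREREREREREREiEREREREREREREREREREREREREREREREREREREREREiIREREREREREREREREREREREREREREREREREREREREiIhERERERERERERERERERERERERERERERERERERERESIiERERERERERERERERERERERERERERERERERERERESIiIRERERERERERERERERERERERERERERERERERERERIiIhERERERERERERERERERERERERERERERERERERERIiIiEREREREREREREREREREREREREREREREREREREREiIiIRERERERERERERERERERERERERERERERERERERESIiIhERERERERERERERERERERERERERERERERERERESIiIiERERERERERERERERERERERERERERERERERERERIiIiIREREREREREREREREREREREREREREREREREREREiIiIhERERERERERERERERERERERERERERERERERERESIiIiERERERERERERERERERERERERERERERERERERERIiIiIREREREREREREREREREREREREREREREREREREREiIiIhERERERERERERERERERERERERERERERERERERESIiIiEREREREREREREREREREREREREREREREREREREREiIiIRERERERERERERERERERERERERERERERERERERESIiIhERERERERERERERERERERERERERERERERERERERIiIiEREREREREREREREREREREREREREREREREREREREiIiIRERERERERERERERERERERERERERERERERERERERIiIhEREREREREREREREREREREREREREREREREREREREiIiERERERERERERERERERERERERERERERERERERERESIiIREREREREREREREREREREREREREREREREREREREREiIhERERERERERERERERERERERERERERERERERERERESIiERERERERERERERERERERERERERERERERERERERERIiIREREREREREREREREREREREREREREREREREREREREiIhERERERERERERERERERERERERERERERERERERERESIiERERERERERERERERERERERERERERERERERERERERIiIREREREREREREREREREREREREREREREREREREREREiIhERERERERERERERERERERERERERERERERERERERESIiERERERERERERERERERERERERERERERERERERERERIiIREREREREREREREREREREREREREREREREREREREREiIhERERERERERERERERERERERERERERERERERERERESIiERERERERERERERERERERERERERERERERERERERESIiIRERERERERERERERERERERERERERERERERERERERIiIhEREREREREREREREREREREREREREREREREREREREiIiERERERERERERERERERERERERERERERERERERERESIiIRERERERERERERERERERERERERERERERERERERESIiIhERERERERERERERERERERERERERERERERERERERIiIiEREREREREREREREREREREREREREREREREREREREiIiIREREREREREREREREREREREREREREREREREREREiIiIhERERERERERERERERERERERERERERERERERERESIiIiERERERERERERERERERERERERERERERERERERERIiIiIRERERERERERERERERERERERERERERERERERERIiIiIhEREREREREREREREREREREREREREREREREREREiIiIiERERERERERERERERERERERERERERERERERERESIiIiIRERERERERERERERERERERERERERERERERERESIiIiIhERERERERERERERERERERERERERERERERERERIiIiIiERERERERERERERERERERERERERERERERERERIiIiIiIREREREREREREREREREREREREREREREREREREiIiIiIhEREREREREREREREREREREREREREREREREREiIiIiIiERERERERERERERERERERERERERERERERERESIiIiIiIRERERERERERERERERERERERERERERERERESIiIiIiIhERERERERERERERERERERERERERERERERERIiIiIiIiERERERERERERERERERERERERERERERERERIiIiIiIiIREREREREREREREREREREREREREREREREREiIiIiIiIhEREREREREREREREREREREREREREREREREiIiIiIiIiERERERERERERERERERERERERERERERERESIiIiIiIiIRERERERERERERERERERERERERERERERESIiIiIiIiIhERERERERERERERERERERERERERERERERIiIiIiIiIi"/>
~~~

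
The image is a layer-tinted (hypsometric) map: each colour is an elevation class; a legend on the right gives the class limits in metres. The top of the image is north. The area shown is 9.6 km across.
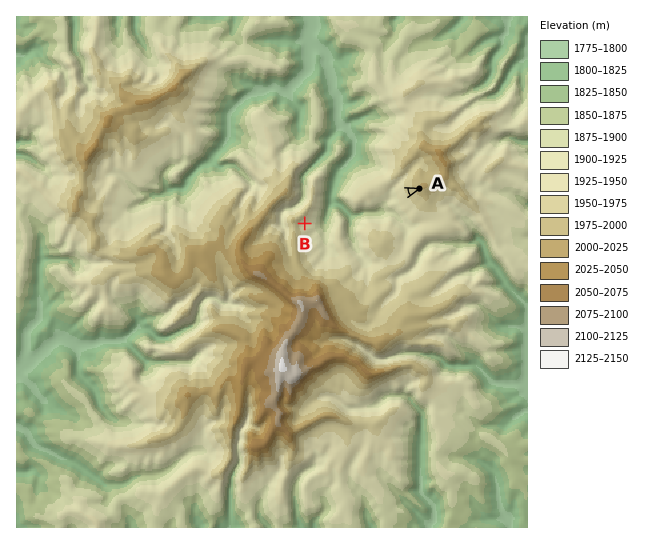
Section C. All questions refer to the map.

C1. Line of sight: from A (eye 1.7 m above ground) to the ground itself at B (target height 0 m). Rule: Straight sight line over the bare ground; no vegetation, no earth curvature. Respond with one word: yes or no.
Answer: yes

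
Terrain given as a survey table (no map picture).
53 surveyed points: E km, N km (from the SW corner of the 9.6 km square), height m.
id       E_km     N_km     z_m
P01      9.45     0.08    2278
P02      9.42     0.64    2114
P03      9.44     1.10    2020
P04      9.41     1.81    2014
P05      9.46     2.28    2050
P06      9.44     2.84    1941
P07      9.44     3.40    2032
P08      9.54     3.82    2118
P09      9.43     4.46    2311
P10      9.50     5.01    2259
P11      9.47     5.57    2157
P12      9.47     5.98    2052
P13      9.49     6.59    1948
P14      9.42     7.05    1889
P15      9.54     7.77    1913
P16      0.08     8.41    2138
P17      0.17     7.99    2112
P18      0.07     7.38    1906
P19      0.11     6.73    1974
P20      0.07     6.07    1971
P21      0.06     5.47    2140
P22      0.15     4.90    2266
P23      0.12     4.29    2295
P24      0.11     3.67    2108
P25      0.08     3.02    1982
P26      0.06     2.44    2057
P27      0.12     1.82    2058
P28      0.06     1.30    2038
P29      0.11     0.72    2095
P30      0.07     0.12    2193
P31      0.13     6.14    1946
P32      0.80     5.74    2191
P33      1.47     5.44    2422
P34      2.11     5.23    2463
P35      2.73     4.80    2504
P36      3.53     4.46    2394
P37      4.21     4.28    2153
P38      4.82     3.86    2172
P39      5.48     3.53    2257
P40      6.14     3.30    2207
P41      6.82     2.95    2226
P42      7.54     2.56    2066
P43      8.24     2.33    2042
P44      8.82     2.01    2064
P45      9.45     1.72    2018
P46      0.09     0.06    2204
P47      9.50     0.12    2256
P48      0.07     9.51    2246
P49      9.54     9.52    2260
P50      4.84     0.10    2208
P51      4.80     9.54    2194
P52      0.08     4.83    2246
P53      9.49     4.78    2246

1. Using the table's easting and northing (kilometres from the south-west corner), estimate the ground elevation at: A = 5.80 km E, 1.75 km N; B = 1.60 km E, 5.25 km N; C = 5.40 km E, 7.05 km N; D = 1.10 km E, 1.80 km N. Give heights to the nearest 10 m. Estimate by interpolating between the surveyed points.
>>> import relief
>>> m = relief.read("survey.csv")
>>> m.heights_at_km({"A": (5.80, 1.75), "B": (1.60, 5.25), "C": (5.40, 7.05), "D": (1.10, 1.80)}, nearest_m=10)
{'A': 2230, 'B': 2420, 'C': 1890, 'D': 2260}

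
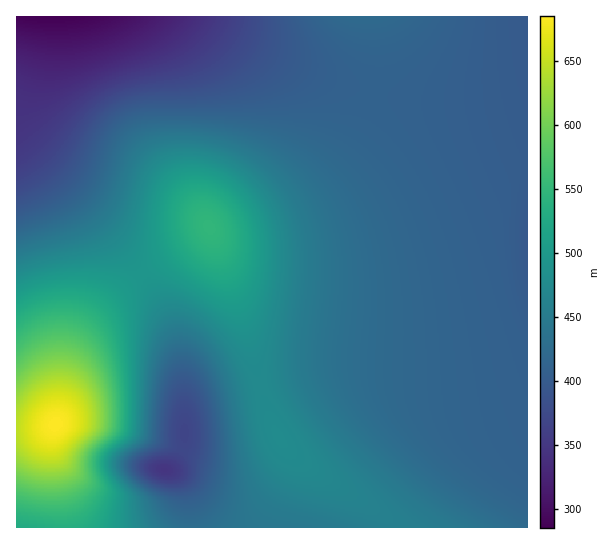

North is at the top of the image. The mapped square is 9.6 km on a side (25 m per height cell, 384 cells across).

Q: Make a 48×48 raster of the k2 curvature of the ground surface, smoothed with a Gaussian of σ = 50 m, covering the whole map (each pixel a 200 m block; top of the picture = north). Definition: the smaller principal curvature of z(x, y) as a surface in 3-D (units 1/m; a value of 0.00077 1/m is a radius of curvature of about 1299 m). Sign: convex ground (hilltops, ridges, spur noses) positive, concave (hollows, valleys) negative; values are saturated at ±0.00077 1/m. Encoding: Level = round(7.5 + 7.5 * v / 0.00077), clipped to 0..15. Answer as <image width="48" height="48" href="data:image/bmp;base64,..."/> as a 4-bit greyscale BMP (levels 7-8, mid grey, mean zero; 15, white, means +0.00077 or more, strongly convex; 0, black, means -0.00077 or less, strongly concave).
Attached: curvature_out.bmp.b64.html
<image width="48" height="48" href="data:image/bmp;base64,Qk32BAAAAAAAAHYAAAAoAAAAMAAAADAAAAABAAQAAAAAAIAEAAATCwAAEwsAABAAAAAAAAAAAAAAABEREQAiIiIAMzMzAERERABVVVUAZmZmAHd3dwCIiIgAmZmZAKqqqgC7u7sAzMzMAN3d3QDu7u4A////AHd3d3d3d3dnd3d3d3d3d3d3d3d3d3d3d3d3d3d3d3Zmd3d3d3d3d3d3d3d3d3d3d3d3d3d3d2ZmZ3d3d3eId3d3d3d3d3d3d3d3d3d3dmVVVnd3d3iId3d3d3d3d3d3d3d3d3dmVDIjRnd3d4iId3d3d3d3d3d3d3iIh2UxAAAkZ3d3eIiId3d3d3d3d3d3d4iIdkIAASNFZnd3iIiId3d3d3d3d3d3d4iYdkRFVVVVVnd3iIiHd3d3d3d3d3d3d4mZiIiIdmVVVnd4iIiHd3d3d3d3d3d3d4mZmZmYh2VVVnd4iIh3d3d3d3d3d3d3d4mZmZmIh2VEVnd4iId3d3d3d3d3d3d3d4iZmYiId2VVVnd3d3d3d3d3d3d3d3d3d4iIiIiHd2VVVnd3d3d3d3d3d3d3d3d3d3iIiIh3dmVVVnd3d3d3d3d3d3d3d3d3d3d3d3d3dmVVVnd3d3d3d3d3d3d3d3d3d3d3d3d3dmVVZnd3d3d3d3d3d3d3d3d3d3d3d3d3dmZVZ3d3d3d3d3d3d3d3d3d3d3d3d3d3dmZmZ3d3d3d3d3d3d3d3d3d3d3d3d3d3d2ZmZ3d3d3d3d3d3d3d3d3d3d4iIh3d3d2Zmd3d3d3d3d3d3d3d3d3d3d4iIiHd3d2Zmd3d3d3d3d3d3d3d3d3d3d4iIh3d3d2Znd3d3d3d3d3d3d3d3d3d3d4iIh3d3d3Z3eHd3d3d3d3d3d3d3d3d3d4iId3d3d3d3eIiHd3d3d3d3d3d3d3d3d3d3d3d3d3d3iIiIh3d3d3d3d3d3d3d3d3d3d3d3d3d3iIiIh3d3d3d3d3d3d3eHd3d3d3d3d3d4iIiIh3d3d3d3d3d3d3d3d3d3d3d3d3d4iIiIh3d3d3d3d3d3d3d3d3d3d3d3d3eIiIiIh3d3d3d3d3d3d3d3d3d3d3d3d3iIiIiId3d3d3d3d3d3d3d3d3d3d3d3d3iIiIiId3d3d3d3d3d3d3d3d3d3d3d3d4iIiIiHd3d3d3d3d3d3d3d3d3d3d3d3d3iIiIh3d3d3d3d3d3d3d3d3d3d3d3d3d3iIiIh3d3d3d3d3d3d3d3d3d3d3d3d3d3eIiHd3d3d3d3d3d3d3d3d3d3d3d3eHd3d4h3d3d3d3d3d3d3d3d3d3d3d3d3eId3d3d3d3d3d3d3d3d3d3d3d3d3d3d3eIiHd3d3d3d3d3d3d3d3d3d3d3d3d3d3eIiHd3d3d3d3d3d3d3d3d3d3d3d3d3d3d4iId3d3d3d3d3d3d3d3d3d3d3d3d3d3d3d3d3d3d3d3d3d3d3d3d3d3d3d3d3d3d3d3d3d3d3d3d3d3d3d3d3d3d3d3d3d3d3d3d3d3d3d3d3d3d3d3d3d3d3d3d3d3d3d3d3d3d3d3d3d3d3d3d3d3d3d3d3d3d3d3d3d3d3d3d3d3d3d3d3d3d3d3d3d3d3d3d3d3d3d3d3d3d3d3d3d3d3d3d3d3d3d3d3d3d3d3d3d3d3d3d3d3d3d3d3d3d3d3d3d3d3d3d3d3d3d3d3d3d3dw=="/>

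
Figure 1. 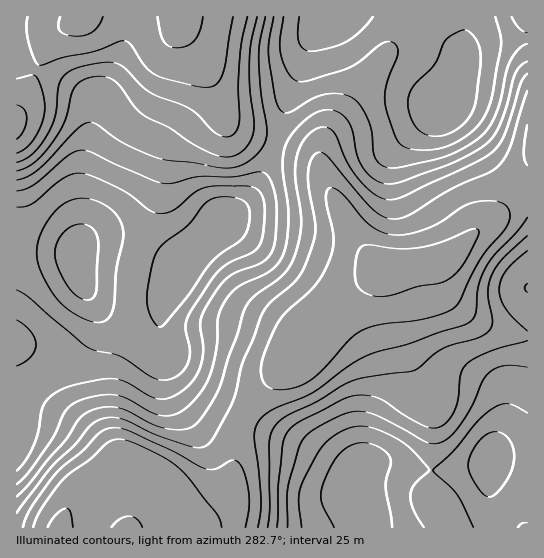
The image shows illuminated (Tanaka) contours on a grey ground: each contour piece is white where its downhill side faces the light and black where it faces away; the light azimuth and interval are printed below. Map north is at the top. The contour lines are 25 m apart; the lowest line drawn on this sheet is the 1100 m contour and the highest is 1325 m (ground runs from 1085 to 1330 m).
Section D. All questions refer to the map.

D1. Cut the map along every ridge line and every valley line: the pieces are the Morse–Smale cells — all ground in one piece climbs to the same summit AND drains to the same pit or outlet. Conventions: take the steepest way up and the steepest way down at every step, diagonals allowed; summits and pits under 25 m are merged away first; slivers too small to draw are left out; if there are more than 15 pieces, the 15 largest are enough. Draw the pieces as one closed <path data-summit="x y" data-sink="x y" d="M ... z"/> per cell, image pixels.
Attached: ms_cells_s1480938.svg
<path data-summit="389 269" data-sink="445 109" d="M462 16l-68 0-2 25-5 12-38 53-18 23-10 18-1 14 5 20 24 46 19 28 9 9 9 5 51-6 16-8 24-24 19-16 19-32 13-17 0-127-19 0-30 4-10 7-7 14 2-15z"/><path data-summit="389 269" data-sink="185 262" d="M277 144l-2 1-12 32-12 20-14 14-11 6-39 42-23 42-4 14 1 28 16 28 26 25 39 21 23-31 39-37 21-35 21-19 39-26-10-6-18-22-32-60-6-18-10-8z"/><path data-summit="59 527" data-sink="77 257" d="M19 229l-3 1 0 297 114 1 22-42 0-9-9-8-18-6-4-4-8-20-2-30 2-39 4-16 12-27 2-42 8-32-22-8-23-1-12 4-5 8-3-5-13-7z"/><path data-summit="82 17" data-sink="77 257" d="M177 16l-161 1 0 42 14 9 43 19 12 8 8 10-1 20-11 50 0 60-3 17 9-7 7-1 23 1 22 6 18-48 11-54 8-15 19-20 8-13 2-11-2-20-7-16-16-25z"/><path data-summit="59 527" data-sink="362 503" d="M419 383l-18 10-16 18-16 43-9 13-3 10-50-30-38-16-26-14-7 18-3 35-5 23-17 19-13 7-13-4-14-13-11-19-7-7-1 10-21 41 320 1-4-13-15-20-1-28 2-18 0-36-2-11z"/><path data-summit="389 269" data-sink="362 503" d="M389 269l-12 4-31 22-21 19-21 35-39 37-21 29 1 4 24 12 38 16 50 30 3-10 9-13 16-43 16-18 19-11-16-39-4-36z"/><path data-summit="59 527" data-sink="185 262" d="M139 252l-3 6-5 27-2 42-12 27-4 16-2 39 2 30 3 10 9 14 10 2 16 10 9 8 11 19 10 10 9 5 8 2 13-7 17-19 5-23 3-35 7-17-45-26-27-30-11-24 0-23 4-14 17-34z"/><path data-summit="82 17" data-sink="185 262" d="M199 59l6 23-1 15-9 17-15 15-12 20-11 54-18 47 2 3 37 14 4 0 39-45 30-25 12-20 12-30-2-4-34-11-10-7-5-10-9-28z"/><path data-summit="389 269" data-sink="491 459" d="M437 263l-48 7 11 37 4 36 13 35 5 5 19-7 20 0 32 13 10 13 0 19-11 36 35-4 1-116-41-12-29-18-15-20z"/><path data-summit="59 527" data-sink="491 459" d="M461 376l-20 0-21 7 11 19 2 11 0 36-2 18 1 28 15 20 6 13 74 0 1-74-13-1-23 4 11-36-2-23-8-9z"/><path data-summit="17 123" data-sink="77 257" d="M17 60l-1 169 45 15 13 7 3 5 4-21 0-60 11-50 1-20-8-10-12-8z"/><path data-summit="82 17" data-sink="338 17" d="M327 16l-149 0-1 2 6 15 14 21 18 33 9 28 5 10 10 7 36 12 13-45 12-26 11-34z"/><path data-summit="389 269" data-sink="338 17" d="M393 16l-64 0-6 6-12 17-11 34-12 26-12 40 2 6 31 10 12 12-1-13 8-21 39-51 24-37 2-12z"/><path data-summit="389 269" data-sink="527 289" d="M527 167l-12 16-19 32-19 16-24 24-16 8 6 24 15 20 29 18 38 11 3-1z"/><path data-summit="59 527" data-sink="445 109" d="M527 16l-64 0 1 33-3 14 8-13 10-7 14-3 34-1z"/>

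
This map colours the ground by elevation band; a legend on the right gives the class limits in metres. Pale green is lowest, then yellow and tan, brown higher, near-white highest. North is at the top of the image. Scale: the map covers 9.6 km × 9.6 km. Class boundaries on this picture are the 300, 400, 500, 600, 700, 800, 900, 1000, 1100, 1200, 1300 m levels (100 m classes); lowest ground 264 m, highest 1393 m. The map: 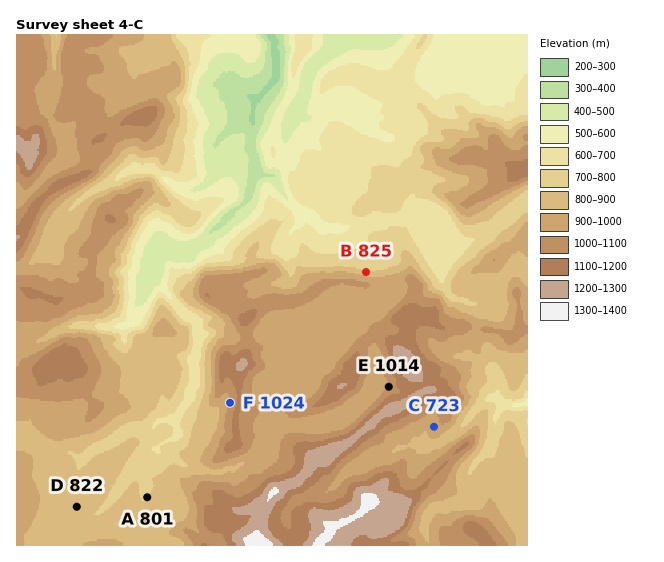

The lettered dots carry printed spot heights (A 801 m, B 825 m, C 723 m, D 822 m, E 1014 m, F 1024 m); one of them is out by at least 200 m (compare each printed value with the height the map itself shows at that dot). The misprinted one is C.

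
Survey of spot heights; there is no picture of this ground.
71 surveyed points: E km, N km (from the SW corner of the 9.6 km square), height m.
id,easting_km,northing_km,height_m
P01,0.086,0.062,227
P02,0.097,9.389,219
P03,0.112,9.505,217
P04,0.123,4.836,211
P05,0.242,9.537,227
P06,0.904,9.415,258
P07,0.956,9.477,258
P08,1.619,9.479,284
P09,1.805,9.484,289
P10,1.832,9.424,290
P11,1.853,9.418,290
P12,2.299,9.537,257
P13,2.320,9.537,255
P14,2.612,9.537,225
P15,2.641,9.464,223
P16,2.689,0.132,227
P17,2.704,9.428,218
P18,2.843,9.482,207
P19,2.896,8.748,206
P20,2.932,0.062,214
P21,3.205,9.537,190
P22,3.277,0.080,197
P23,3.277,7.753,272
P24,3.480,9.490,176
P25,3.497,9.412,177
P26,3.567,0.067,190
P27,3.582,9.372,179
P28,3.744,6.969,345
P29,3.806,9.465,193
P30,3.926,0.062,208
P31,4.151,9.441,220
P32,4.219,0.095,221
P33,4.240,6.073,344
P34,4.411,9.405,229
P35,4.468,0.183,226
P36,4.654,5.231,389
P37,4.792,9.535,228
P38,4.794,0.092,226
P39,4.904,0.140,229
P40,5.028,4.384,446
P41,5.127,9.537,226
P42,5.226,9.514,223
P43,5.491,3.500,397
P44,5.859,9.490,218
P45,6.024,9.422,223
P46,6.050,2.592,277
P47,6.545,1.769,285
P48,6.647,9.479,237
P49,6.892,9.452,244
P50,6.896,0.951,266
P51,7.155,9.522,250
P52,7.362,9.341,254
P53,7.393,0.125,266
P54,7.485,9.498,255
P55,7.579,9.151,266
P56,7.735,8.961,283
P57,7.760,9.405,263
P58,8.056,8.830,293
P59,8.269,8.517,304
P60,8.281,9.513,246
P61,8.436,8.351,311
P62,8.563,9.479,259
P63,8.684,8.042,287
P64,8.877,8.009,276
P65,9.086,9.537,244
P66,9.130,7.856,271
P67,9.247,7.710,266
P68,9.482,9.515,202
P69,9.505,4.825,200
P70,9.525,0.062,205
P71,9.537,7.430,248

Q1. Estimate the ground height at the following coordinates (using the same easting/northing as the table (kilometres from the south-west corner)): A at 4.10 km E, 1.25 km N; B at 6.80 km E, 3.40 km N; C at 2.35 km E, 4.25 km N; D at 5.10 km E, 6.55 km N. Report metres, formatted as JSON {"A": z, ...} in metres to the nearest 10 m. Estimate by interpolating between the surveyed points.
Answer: {"A": 230, "B": 290, "C": 340, "D": 370}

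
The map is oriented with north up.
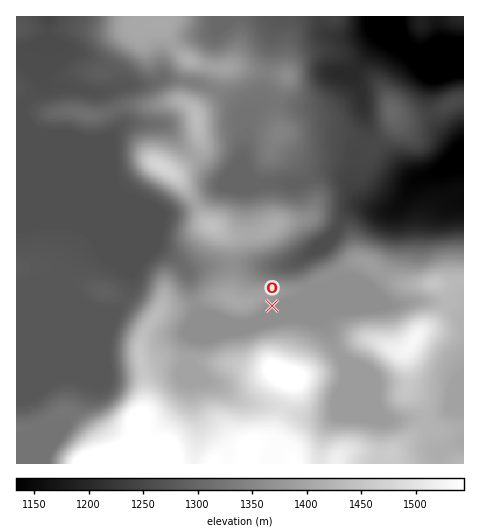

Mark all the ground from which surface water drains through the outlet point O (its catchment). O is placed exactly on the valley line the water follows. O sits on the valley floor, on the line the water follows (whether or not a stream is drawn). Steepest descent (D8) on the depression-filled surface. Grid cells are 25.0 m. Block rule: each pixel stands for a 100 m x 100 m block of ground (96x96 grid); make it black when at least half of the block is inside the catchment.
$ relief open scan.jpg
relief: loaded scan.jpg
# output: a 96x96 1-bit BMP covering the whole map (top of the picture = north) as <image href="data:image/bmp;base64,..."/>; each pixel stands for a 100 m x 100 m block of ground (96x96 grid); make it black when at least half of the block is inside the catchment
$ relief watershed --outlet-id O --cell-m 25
<image width="96" height="96" href="data:image/bmp;base64,Qk2+BAAAAAAAAD4AAAAoAAAAYAAAAGAAAAABAAEAAAAAAIAEAAATCwAAEwsAAAIAAAAAAAAA////AAAAAAAAAAD////AAAAAAAAAAAD////AAAAAAAAAAAB////AAAAAAAAAAAB////AAAAAAAAAAAB////AAAAAAAAAAAB////+AAAAAAAAAAB/////AAAAAAAAAAA/////AAAAAAAAAAA/////AAAAAAAAAAA/////AAAAAAAAAAA/////gAAAAAAAAAAf////gAAAAAAAAAAf////gAAAAAAAAAAf////gAAAAAAAAAAf////gAAAAAAAAAAf////gAAAAAAAAAAf////gAAAAAAAAAAf////gAAAAAAAAAAf////wAAAAAAAAAAf////gAAAAAAAAAAf///+AAAAAAAAAAAf///4AAAAAAAAAAAf///wAAAAAAAAAAA////gAAAAAAAAAAA////AAAAAAAAAAAAf//+AAAAAAAAAAAAf//+AAAAAAAAAAAAf//+AAAAAAAAAAAAP///AAAAAAAAAAAAP///gAAAAAAAAAAAH///wAAAAAAAAAAAD///4AAAAAAAAAAAD///8AAAAAAAAAAAB///+AAAAAAAAAAAAAf/8AAAAAAAAAAAAAHwYAAAAAAAAAAAAAAAAAAAAAAAAAAAAAAAAAAAAAAAAAAAAAAAAAAAAAAAAAAAAAAAAAAAAAAAAAAAAAAAAAAAAAAAAAAAAAAAAAAAAAAAAAAAAAAAAAAAAAAAAAAAAAAAAAAAAAAAAAAAAAAAAAAAAAAAAAAAAAAAAAAAAAAAAAAAAAAAAAAAAAAAAAAAAAAAAAAAAAAAAAAAAAAAAAAAAAAAAAAAAAAAAAAAAAAAAAAAAAAAAAAAAAAAAAAAAAAAAAAAAAAAAAAAAAAAAAAAAAAAAAAAAAAAAAAAAAAAAAAAAAAAAAAAAAAAAAAAAAAAAAAAAAAAAAAAAAAAAAAAAAAAAAAAAAAAAAAAAAAAAAAAAAAAAAAAAAAAAAAAAAAAAAAAAAAAAAAAAAAAAAAAAAAAAAAAAAAAAAAAAAAAAAAAAAAAAAAAAAAAAAAAAAAAAAAAAAAAAAAAAAAAAAAAAAAAAAAAAAAAAAAAAAAAAAAAAAAAAAAAAAAAAAAAAAAAAAAAAAAAAAAAAAAAAAAAAAAAAAAAAAAAAAAAAAAAAAAAAAAAAAAAAAAAAAAAAAAAAAAAAAAAAAAAAAAAAAAAAAAAAAAAAAAAAAAAAAAAAAAAAAAAAAAAAAAAAAAAAAAAAAAAAAAAAAAAAAAAAAAAAAAAAAAAAAAAAAAAAAAAAAAAAAAAAAAAAAAAAAAAAAAAAAAAAAAAAAAAAAAAAAAAAAAAAAAAAAAAAAAAAAAAAAAAAAAAAAAAAAAAAAAAAAAAAAAAAAAAAAAAAAAAAAAAAAAAAAAAAAAAAAAAAAAAAAAAAAAAAAAAAAAAAAAAAAAAAAAAAAAAAAAAAAAAAAAAAAAAAAAAAAAAAAAAAAAAAAAAAAAAAAAAAAAAAAAAAAAAAAAAAAAAAAAAAAAAAAAAAAAAAAAAAAAAAAAAAAAAAAAAAAAAAAAAAAAAAAAAAAAAAAAAAAAA="/>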